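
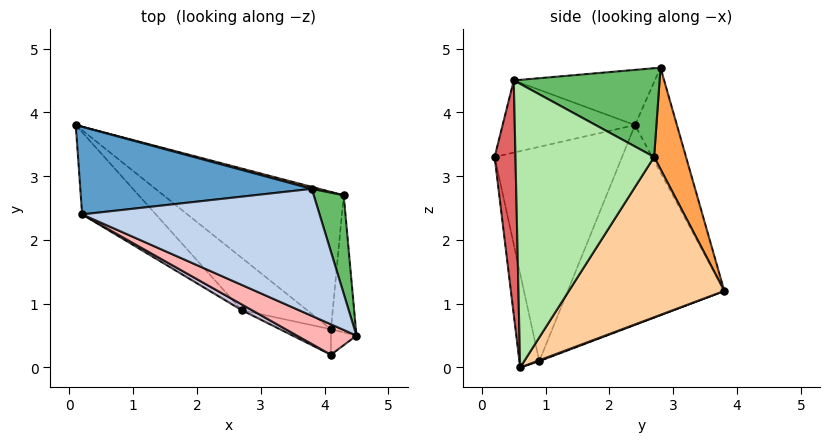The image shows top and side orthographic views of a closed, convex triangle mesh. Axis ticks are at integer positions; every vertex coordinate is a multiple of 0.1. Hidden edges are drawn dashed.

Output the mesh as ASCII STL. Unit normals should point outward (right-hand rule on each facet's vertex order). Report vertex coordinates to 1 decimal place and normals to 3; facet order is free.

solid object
 facet normal -0.213 0.857 0.470
  outer loop
   vertex 0.2 2.4 3.8
   vertex 3.8 2.8 4.7
   vertex 0.1 3.8 1.2
  endloop
 endfacet
 facet normal -0.224 -0.152 0.963
  outer loop
   vertex 0.2 2.4 3.8
   vertex 4.5 0.5 4.5
   vertex 3.8 2.8 4.7
  endloop
 endfacet
 facet normal 0.245 0.969 0.018
  outer loop
   vertex 4.3 2.7 3.3
   vertex 0.1 3.8 1.2
   vertex 3.8 2.8 4.7
  endloop
 endfacet
 facet normal 0.445 0.743 -0.500
  outer loop
   vertex 4.3 2.7 3.3
   vertex 4.1 0.6 0.0
   vertex 0.1 3.8 1.2
  endloop
 endfacet
 facet normal 0.917 0.252 0.309
  outer loop
   vertex 4.3 2.7 3.3
   vertex 3.8 2.8 4.7
   vertex 4.5 0.5 4.5
  endloop
 endfacet
 facet normal 0.995 0.043 -0.088
  outer loop
   vertex 4.3 2.7 3.3
   vertex 4.5 0.5 4.5
   vertex 4.1 0.6 0.0
  endloop
 endfacet
 facet normal 0.742 -0.666 -0.081
  outer loop
   vertex 4.1 0.2 3.3
   vertex 4.1 0.6 0.0
   vertex 4.5 0.5 4.5
  endloop
 endfacet
 facet normal -0.426 -0.834 0.350
  outer loop
   vertex 4.1 0.2 3.3
   vertex 4.5 0.5 4.5
   vertex 0.2 2.4 3.8
  endloop
 endfacet
 facet normal -0.216 -0.969 -0.117
  outer loop
   vertex 2.7 0.9 0.1
   vertex 4.1 0.6 0.0
   vertex 4.1 0.2 3.3
  endloop
 endfacet
 facet normal -0.489 -0.872 0.023
  outer loop
   vertex 2.7 0.9 0.1
   vertex 4.1 0.2 3.3
   vertex 0.2 2.4 3.8
  endloop
 endfacet
 facet normal 0.011 0.364 -0.932
  outer loop
   vertex 2.7 0.9 0.1
   vertex 0.1 3.8 1.2
   vertex 4.1 0.6 0.0
  endloop
 endfacet
 facet normal -0.765 -0.579 -0.282
  outer loop
   vertex 2.7 0.9 0.1
   vertex 0.2 2.4 3.8
   vertex 0.1 3.8 1.2
  endloop
 endfacet
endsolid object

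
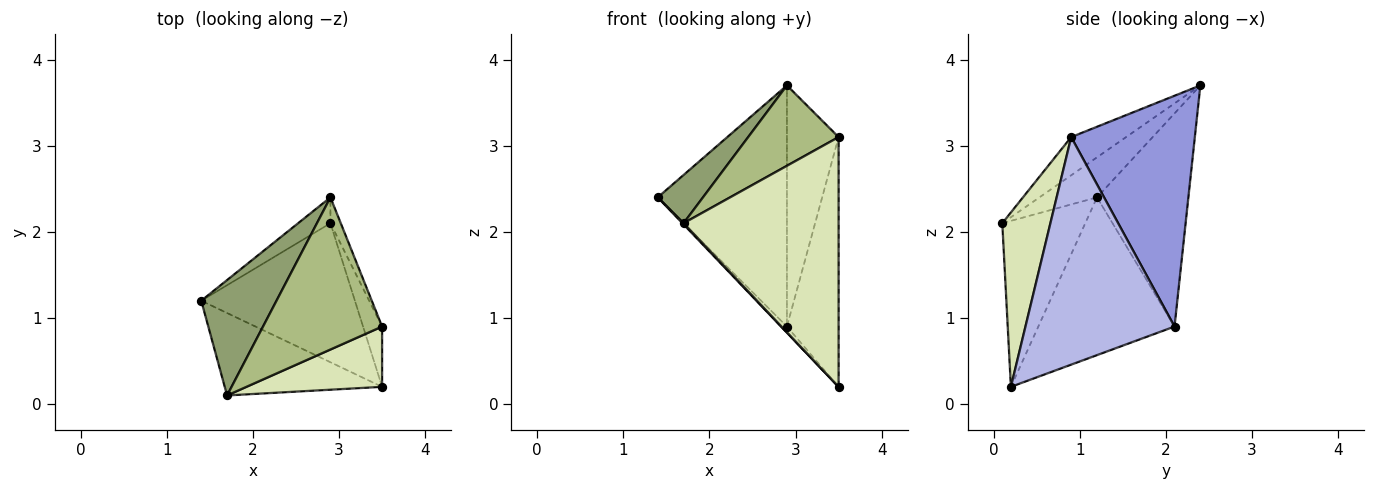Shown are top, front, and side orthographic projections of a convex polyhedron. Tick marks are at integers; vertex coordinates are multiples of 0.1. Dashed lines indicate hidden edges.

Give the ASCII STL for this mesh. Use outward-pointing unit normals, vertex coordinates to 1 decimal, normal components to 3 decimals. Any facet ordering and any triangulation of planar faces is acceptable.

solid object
 facet normal -0.575 0.813 -0.087
  outer loop
   vertex 2.9 2.1 0.9
   vertex 1.4 1.2 2.4
   vertex 2.9 2.4 3.7
  endloop
 endfacet
 facet normal -0.716 0.031 -0.697
  outer loop
   vertex 2.9 2.1 0.9
   vertex 3.5 0.2 0.2
   vertex 1.4 1.2 2.4
  endloop
 endfacet
 facet normal 0.922 0.385 -0.041
  outer loop
   vertex 2.9 2.1 0.9
   vertex 2.9 2.4 3.7
   vertex 3.5 0.9 3.1
  endloop
 endfacet
 facet normal 0.942 0.326 -0.079
  outer loop
   vertex 2.9 2.1 0.9
   vertex 3.5 0.9 3.1
   vertex 3.5 0.2 0.2
  endloop
 endfacet
 facet normal -0.441 -0.346 0.828
  outer loop
   vertex 1.7 0.1 2.1
   vertex 2.9 2.4 3.7
   vertex 1.4 1.2 2.4
  endloop
 endfacet
 facet normal -0.273 -0.449 0.851
  outer loop
   vertex 1.7 0.1 2.1
   vertex 3.5 0.9 3.1
   vertex 2.9 2.4 3.7
  endloop
 endfacet
 facet normal -0.726 -0.010 -0.688
  outer loop
   vertex 1.7 0.1 2.1
   vertex 1.4 1.2 2.4
   vertex 3.5 0.2 0.2
  endloop
 endfacet
 facet normal 0.289 -0.931 0.225
  outer loop
   vertex 1.7 0.1 2.1
   vertex 3.5 0.2 0.2
   vertex 3.5 0.9 3.1
  endloop
 endfacet
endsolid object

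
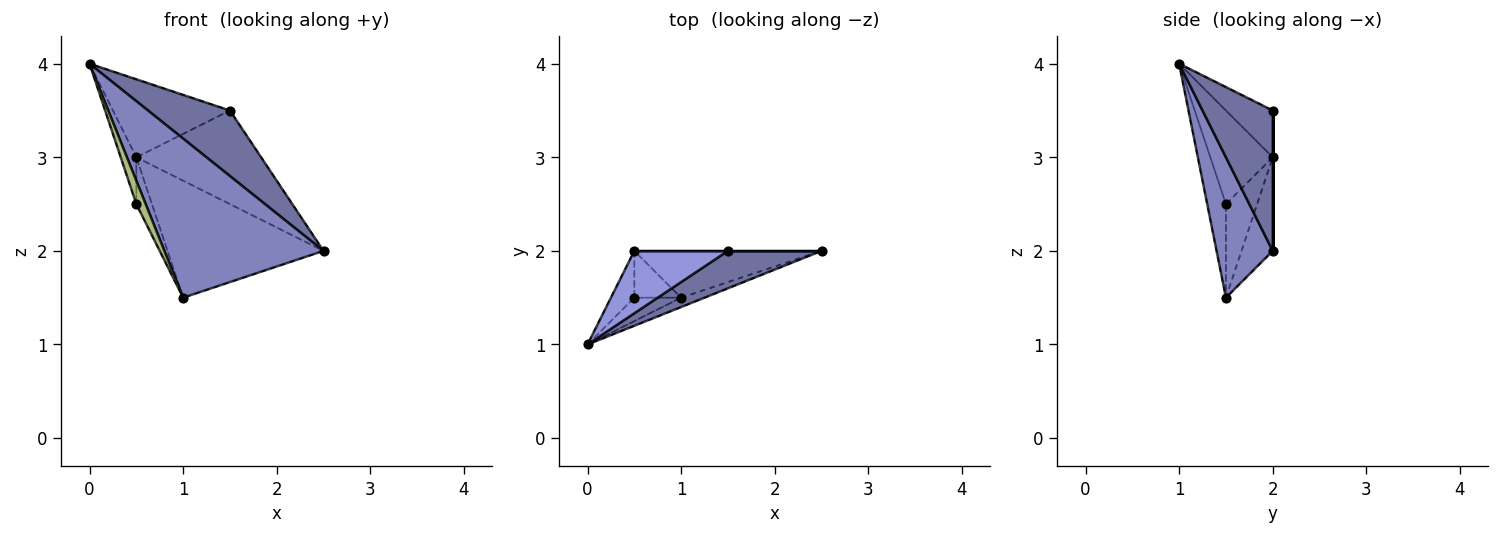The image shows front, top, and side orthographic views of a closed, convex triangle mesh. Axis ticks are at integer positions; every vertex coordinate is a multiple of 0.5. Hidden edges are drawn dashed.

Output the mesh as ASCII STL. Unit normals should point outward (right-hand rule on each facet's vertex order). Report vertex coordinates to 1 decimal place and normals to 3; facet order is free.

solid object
 facet normal 0.597 -0.697 0.398
  outer loop
   vertex 1.5 2.0 3.5
   vertex 0.0 1.0 4.0
   vertex 2.5 2.0 2.0
  endloop
 endfacet
 facet normal 0.332 -0.942 -0.055
  outer loop
   vertex 1.0 1.5 1.5
   vertex 2.5 2.0 2.0
   vertex 0.0 1.0 4.0
  endloop
 endfacet
 facet normal -0.298 0.745 0.596
  outer loop
   vertex 0.5 2.0 3.0
   vertex 0.0 1.0 4.0
   vertex 1.5 2.0 3.5
  endloop
 endfacet
 facet normal 0.000 1.000 0.000
  outer loop
   vertex 0.5 2.0 3.0
   vertex 1.5 2.0 3.5
   vertex 2.5 2.0 2.0
  endloop
 endfacet
 facet normal -0.183 0.913 -0.365
  outer loop
   vertex 0.5 2.0 3.0
   vertex 2.5 2.0 2.0
   vertex 1.0 1.5 1.5
  endloop
 endfacet
 facet normal -0.816 -0.408 -0.408
  outer loop
   vertex 0.5 1.5 2.5
   vertex 1.0 1.5 1.5
   vertex 0.0 1.0 4.0
  endloop
 endfacet
 facet normal -0.943 0.236 -0.236
  outer loop
   vertex 0.5 1.5 2.5
   vertex 0.0 1.0 4.0
   vertex 0.5 2.0 3.0
  endloop
 endfacet
 facet normal -0.816 0.408 -0.408
  outer loop
   vertex 0.5 1.5 2.5
   vertex 0.5 2.0 3.0
   vertex 1.0 1.5 1.5
  endloop
 endfacet
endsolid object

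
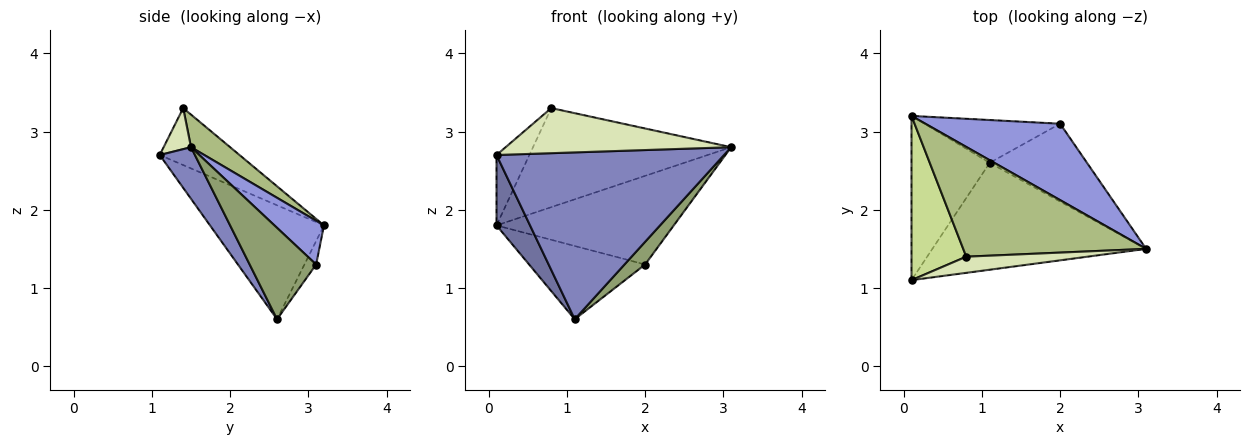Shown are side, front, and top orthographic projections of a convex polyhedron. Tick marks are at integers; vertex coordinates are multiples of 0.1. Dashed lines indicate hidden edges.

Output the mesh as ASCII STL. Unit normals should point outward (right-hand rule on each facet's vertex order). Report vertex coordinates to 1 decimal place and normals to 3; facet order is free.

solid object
 facet normal -0.801 -0.236 -0.550
  outer loop
   vertex 1.1 2.6 0.6
   vertex 0.1 1.1 2.7
   vertex 0.1 3.2 1.8
  endloop
 endfacet
 facet normal 0.129 -0.835 -0.535
  outer loop
   vertex 1.1 2.6 0.6
   vertex 3.1 1.5 2.8
   vertex 0.1 1.1 2.7
  endloop
 endfacet
 facet normal 0.207 0.741 0.639
  outer loop
   vertex 2.0 3.1 1.3
   vertex 0.1 3.2 1.8
   vertex 3.1 1.5 2.8
  endloop
 endfacet
 facet normal -0.087 0.860 -0.503
  outer loop
   vertex 2.0 3.1 1.3
   vertex 1.1 2.6 0.6
   vertex 0.1 3.2 1.8
  endloop
 endfacet
 facet normal 0.670 -0.208 -0.713
  outer loop
   vertex 2.0 3.1 1.3
   vertex 3.1 1.5 2.8
   vertex 1.1 2.6 0.6
  endloop
 endfacet
 facet normal 0.131 0.664 0.736
  outer loop
   vertex 0.8 1.4 3.3
   vertex 3.1 1.5 2.8
   vertex 0.1 3.2 1.8
  endloop
 endfacet
 facet normal -0.691 0.285 0.664
  outer loop
   vertex 0.8 1.4 3.3
   vertex 0.1 3.2 1.8
   vertex 0.1 1.1 2.7
  endloop
 endfacet
 facet normal 0.114 -0.935 0.335
  outer loop
   vertex 0.8 1.4 3.3
   vertex 0.1 1.1 2.7
   vertex 3.1 1.5 2.8
  endloop
 endfacet
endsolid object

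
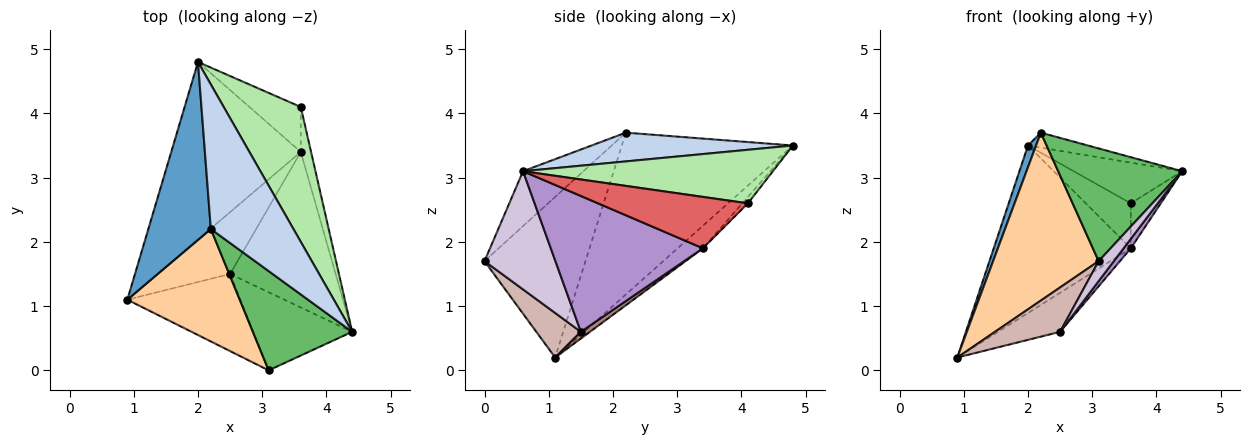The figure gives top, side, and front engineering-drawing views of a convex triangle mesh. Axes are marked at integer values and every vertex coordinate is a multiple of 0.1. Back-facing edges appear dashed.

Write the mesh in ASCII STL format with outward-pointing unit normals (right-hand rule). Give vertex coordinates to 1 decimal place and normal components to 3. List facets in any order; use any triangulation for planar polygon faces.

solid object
 facet normal -0.932 -0.044 0.360
  outer loop
   vertex 2.2 2.2 3.7
   vertex 2.0 4.8 3.5
   vertex 0.9 1.1 0.2
  endloop
 endfacet
 facet normal 0.327 0.097 0.940
  outer loop
   vertex 2.2 2.2 3.7
   vertex 4.4 0.6 3.1
   vertex 2.0 4.8 3.5
  endloop
 endfacet
 facet normal -0.126 0.681 -0.722
  outer loop
   vertex 3.6 3.4 1.9
   vertex 0.9 1.1 0.2
   vertex 2.0 4.8 3.5
  endloop
 endfacet
 facet normal -0.622 -0.650 0.436
  outer loop
   vertex 3.1 0.0 1.7
   vertex 2.2 2.2 3.7
   vertex 0.9 1.1 0.2
  endloop
 endfacet
 facet normal -0.343 -0.705 0.621
  outer loop
   vertex 3.1 0.0 1.7
   vertex 4.4 0.6 3.1
   vertex 2.2 2.2 3.7
  endloop
 endfacet
 facet normal 0.554 0.240 0.797
  outer loop
   vertex 3.6 4.1 2.6
   vertex 2.0 4.8 3.5
   vertex 4.4 0.6 3.1
  endloop
 endfacet
 facet normal 0.962 0.192 -0.192
  outer loop
   vertex 3.6 4.1 2.6
   vertex 4.4 0.6 3.1
   vertex 3.6 3.4 1.9
  endloop
 endfacet
 facet normal -0.088 0.704 -0.704
  outer loop
   vertex 3.6 4.1 2.6
   vertex 3.6 3.4 1.9
   vertex 2.0 4.8 3.5
  endloop
 endfacet
 facet normal 0.789 -0.037 -0.613
  outer loop
   vertex 2.5 1.5 0.6
   vertex 3.6 3.4 1.9
   vertex 4.4 0.6 3.1
  endloop
 endfacet
 facet normal 0.757 -0.162 -0.633
  outer loop
   vertex 2.5 1.5 0.6
   vertex 4.4 0.6 3.1
   vertex 3.1 0.0 1.7
  endloop
 endfacet
 facet normal 0.078 0.532 -0.843
  outer loop
   vertex 2.5 1.5 0.6
   vertex 0.9 1.1 0.2
   vertex 3.6 3.4 1.9
  endloop
 endfacet
 facet normal 0.323 -0.472 -0.820
  outer loop
   vertex 2.5 1.5 0.6
   vertex 3.1 0.0 1.7
   vertex 0.9 1.1 0.2
  endloop
 endfacet
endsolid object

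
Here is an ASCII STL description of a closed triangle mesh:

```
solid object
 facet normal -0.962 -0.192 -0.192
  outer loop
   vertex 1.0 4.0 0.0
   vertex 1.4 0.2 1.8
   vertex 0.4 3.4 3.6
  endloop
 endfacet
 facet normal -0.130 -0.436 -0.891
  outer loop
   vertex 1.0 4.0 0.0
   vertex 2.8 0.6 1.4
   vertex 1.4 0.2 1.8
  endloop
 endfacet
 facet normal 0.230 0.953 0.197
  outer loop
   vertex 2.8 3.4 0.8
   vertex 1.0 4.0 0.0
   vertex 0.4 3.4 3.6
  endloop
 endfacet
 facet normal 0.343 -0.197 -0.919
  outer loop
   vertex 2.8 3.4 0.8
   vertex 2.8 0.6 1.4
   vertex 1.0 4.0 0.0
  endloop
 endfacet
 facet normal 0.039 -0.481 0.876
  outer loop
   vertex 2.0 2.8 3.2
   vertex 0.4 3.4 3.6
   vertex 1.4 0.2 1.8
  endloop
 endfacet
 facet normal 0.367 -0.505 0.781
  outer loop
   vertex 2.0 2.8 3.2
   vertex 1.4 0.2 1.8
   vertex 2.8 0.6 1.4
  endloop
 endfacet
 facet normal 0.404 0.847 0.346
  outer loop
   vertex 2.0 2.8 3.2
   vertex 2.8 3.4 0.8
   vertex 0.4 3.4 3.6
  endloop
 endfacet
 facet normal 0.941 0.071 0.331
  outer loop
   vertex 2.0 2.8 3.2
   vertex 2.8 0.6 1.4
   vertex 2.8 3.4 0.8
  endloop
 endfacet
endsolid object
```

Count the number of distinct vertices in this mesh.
6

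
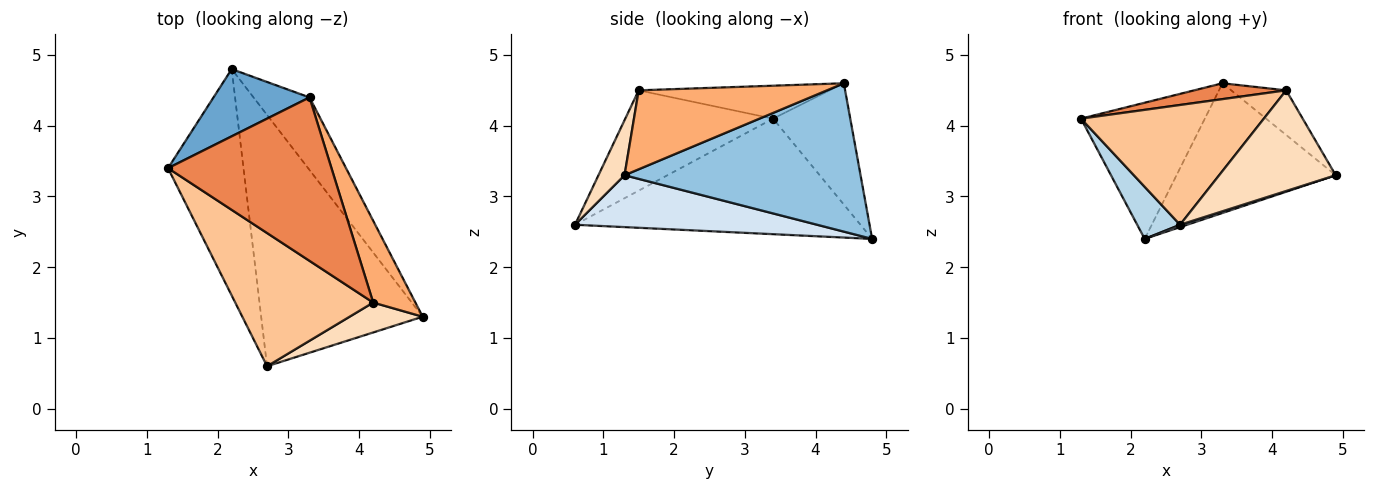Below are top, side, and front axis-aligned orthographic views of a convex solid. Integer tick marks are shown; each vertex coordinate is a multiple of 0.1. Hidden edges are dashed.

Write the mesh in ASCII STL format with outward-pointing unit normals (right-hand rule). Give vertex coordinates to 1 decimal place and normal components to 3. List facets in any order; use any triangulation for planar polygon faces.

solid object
 facet normal -0.488 0.783 0.386
  outer loop
   vertex 2.2 4.8 2.4
   vertex 1.3 3.4 4.1
   vertex 3.3 4.4 4.6
  endloop
 endfacet
 facet normal 0.791 0.534 -0.299
  outer loop
   vertex 2.2 4.8 2.4
   vertex 3.3 4.4 4.6
   vertex 4.9 1.3 3.3
  endloop
 endfacet
 facet normal -0.831 -0.125 -0.543
  outer loop
   vertex 2.7 0.6 2.6
   vertex 1.3 3.4 4.1
   vertex 2.2 4.8 2.4
  endloop
 endfacet
 facet normal 0.306 -0.009 -0.952
  outer loop
   vertex 2.7 0.6 2.6
   vertex 2.2 4.8 2.4
   vertex 4.9 1.3 3.3
  endloop
 endfacet
 facet normal -0.197 -0.095 0.976
  outer loop
   vertex 4.2 1.5 4.5
   vertex 3.3 4.4 4.6
   vertex 1.3 3.4 4.1
  endloop
 endfacet
 facet normal 0.854 0.249 0.457
  outer loop
   vertex 4.2 1.5 4.5
   vertex 4.9 1.3 3.3
   vertex 3.3 4.4 4.6
  endloop
 endfacet
 facet normal -0.476 -0.588 0.654
  outer loop
   vertex 4.2 1.5 4.5
   vertex 1.3 3.4 4.1
   vertex 2.7 0.6 2.6
  endloop
 endfacet
 facet normal 0.210 -0.937 0.278
  outer loop
   vertex 4.2 1.5 4.5
   vertex 2.7 0.6 2.6
   vertex 4.9 1.3 3.3
  endloop
 endfacet
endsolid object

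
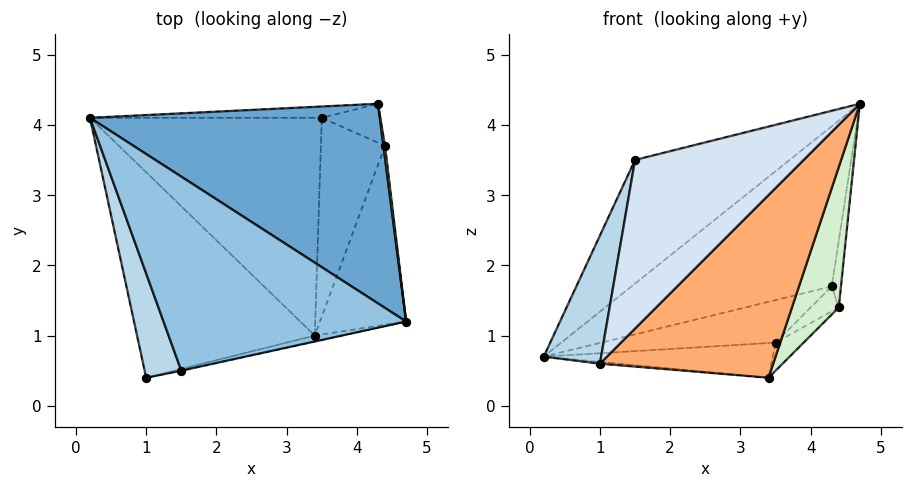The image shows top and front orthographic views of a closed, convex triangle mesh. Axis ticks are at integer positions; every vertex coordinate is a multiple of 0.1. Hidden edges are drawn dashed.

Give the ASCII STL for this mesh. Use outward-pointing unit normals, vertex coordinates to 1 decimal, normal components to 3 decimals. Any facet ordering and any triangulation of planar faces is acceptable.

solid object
 facet normal -0.216 0.611 0.762
  outer loop
   vertex 4.3 4.3 1.7
   vertex 0.2 4.1 0.7
   vertex 4.7 1.2 4.3
  endloop
 endfacet
 facet normal -0.312 0.511 0.801
  outer loop
   vertex 1.5 0.5 3.5
   vertex 4.7 1.2 4.3
   vertex 0.2 4.1 0.7
  endloop
 endfacet
 facet normal -0.962 -0.213 0.173
  outer loop
   vertex 1.5 0.5 3.5
   vertex 0.2 4.1 0.7
   vertex 1.0 0.4 0.6
  endloop
 endfacet
 facet normal 0.214 -0.977 -0.003
  outer loop
   vertex 1.5 0.5 3.5
   vertex 1.0 0.4 0.6
   vertex 4.7 1.2 4.3
  endloop
 endfacet
 facet normal -0.085 0.009 -0.996
  outer loop
   vertex 3.4 1.0 0.4
   vertex 1.0 0.4 0.6
   vertex 0.2 4.1 0.7
  endloop
 endfacet
 facet normal 0.240 -0.970 -0.030
  outer loop
   vertex 3.4 1.0 0.4
   vertex 4.7 1.2 4.3
   vertex 1.0 0.4 0.6
  endloop
 endfacet
 facet normal 0.016 0.966 -0.257
  outer loop
   vertex 3.5 4.1 0.9
   vertex 0.2 4.1 0.7
   vertex 4.3 4.3 1.7
  endloop
 endfacet
 facet normal 0.060 0.157 -0.986
  outer loop
   vertex 3.5 4.1 0.9
   vertex 3.4 1.0 0.4
   vertex 0.2 4.1 0.7
  endloop
 endfacet
 facet normal 0.578 0.440 -0.688
  outer loop
   vertex 4.4 3.7 1.4
   vertex 3.5 4.1 0.9
   vertex 4.3 4.3 1.7
  endloop
 endfacet
 facet normal 0.522 0.119 -0.844
  outer loop
   vertex 4.4 3.7 1.4
   vertex 3.4 1.0 0.4
   vertex 3.5 4.1 0.9
  endloop
 endfacet
 facet normal 0.988 0.151 0.028
  outer loop
   vertex 4.4 3.7 1.4
   vertex 4.3 4.3 1.7
   vertex 4.7 1.2 4.3
  endloop
 endfacet
 facet normal 0.926 -0.233 -0.297
  outer loop
   vertex 4.4 3.7 1.4
   vertex 4.7 1.2 4.3
   vertex 3.4 1.0 0.4
  endloop
 endfacet
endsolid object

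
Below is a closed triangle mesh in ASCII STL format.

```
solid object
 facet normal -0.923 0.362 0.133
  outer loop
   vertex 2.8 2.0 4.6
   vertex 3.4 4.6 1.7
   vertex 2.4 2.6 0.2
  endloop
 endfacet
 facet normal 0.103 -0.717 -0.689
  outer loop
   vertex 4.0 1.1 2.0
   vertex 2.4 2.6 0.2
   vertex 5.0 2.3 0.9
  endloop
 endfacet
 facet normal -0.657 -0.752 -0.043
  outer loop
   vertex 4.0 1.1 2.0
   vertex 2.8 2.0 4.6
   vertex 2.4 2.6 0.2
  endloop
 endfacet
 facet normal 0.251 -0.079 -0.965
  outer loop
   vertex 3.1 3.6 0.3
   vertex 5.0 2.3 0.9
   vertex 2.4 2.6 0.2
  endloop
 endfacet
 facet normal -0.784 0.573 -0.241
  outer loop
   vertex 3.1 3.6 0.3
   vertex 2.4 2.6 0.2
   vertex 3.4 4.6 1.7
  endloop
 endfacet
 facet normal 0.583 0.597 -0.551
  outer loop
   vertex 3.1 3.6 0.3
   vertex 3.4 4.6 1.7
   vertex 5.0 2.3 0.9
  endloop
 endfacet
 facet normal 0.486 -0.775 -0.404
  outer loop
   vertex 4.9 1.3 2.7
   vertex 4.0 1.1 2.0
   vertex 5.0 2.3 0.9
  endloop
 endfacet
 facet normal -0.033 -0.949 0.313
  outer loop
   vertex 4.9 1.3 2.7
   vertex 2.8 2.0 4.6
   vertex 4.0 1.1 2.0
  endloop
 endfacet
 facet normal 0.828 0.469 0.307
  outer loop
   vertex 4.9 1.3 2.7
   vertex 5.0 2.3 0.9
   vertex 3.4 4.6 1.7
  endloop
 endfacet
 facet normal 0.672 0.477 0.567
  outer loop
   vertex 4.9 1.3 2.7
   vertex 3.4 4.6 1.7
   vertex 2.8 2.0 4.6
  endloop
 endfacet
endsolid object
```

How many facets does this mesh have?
10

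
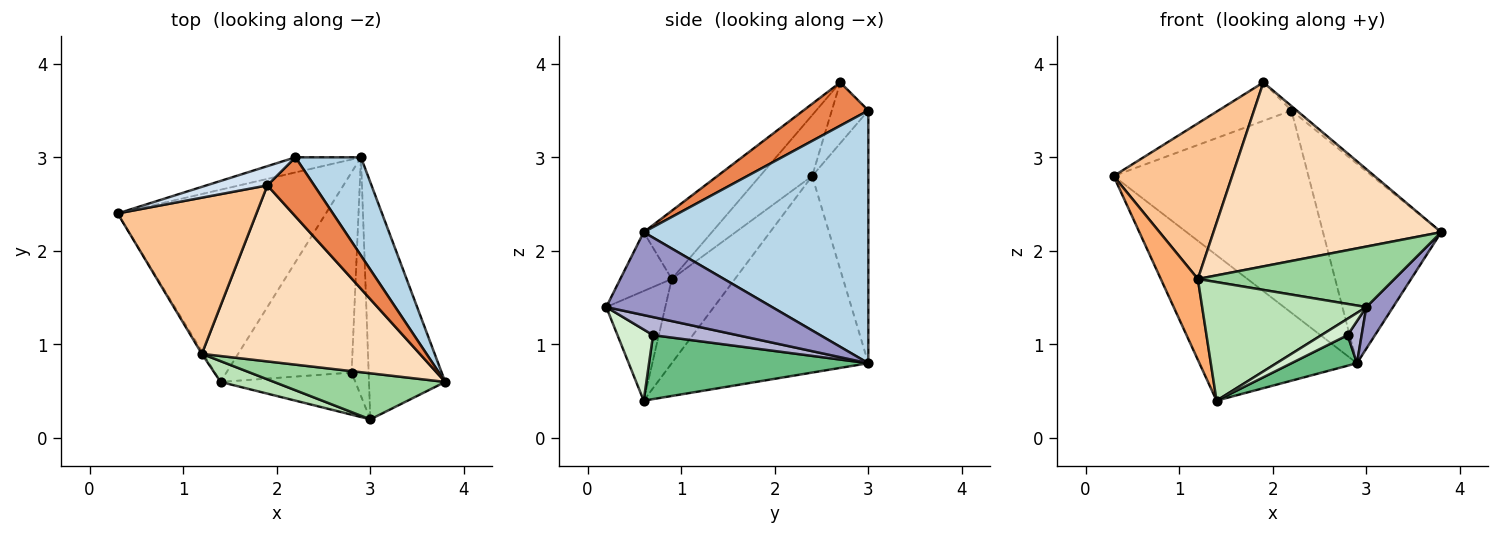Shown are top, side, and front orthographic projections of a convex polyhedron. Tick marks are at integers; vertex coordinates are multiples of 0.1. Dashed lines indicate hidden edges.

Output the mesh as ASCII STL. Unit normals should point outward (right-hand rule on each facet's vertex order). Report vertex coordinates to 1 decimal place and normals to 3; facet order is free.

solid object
 facet normal -0.276 0.958 -0.072
  outer loop
   vertex 2.9 3.0 0.8
   vertex 0.3 2.4 2.8
   vertex 2.2 3.0 3.5
  endloop
 endfacet
 facet normal -0.601 0.482 -0.637
  outer loop
   vertex 2.9 3.0 0.8
   vertex 1.4 0.6 0.4
   vertex 0.3 2.4 2.8
  endloop
 endfacet
 facet normal 0.863 0.454 0.224
  outer loop
   vertex 2.9 3.0 0.8
   vertex 2.2 3.0 3.5
   vertex 3.8 0.6 2.2
  endloop
 endfacet
 facet normal -0.408 0.816 0.408
  outer loop
   vertex 1.9 2.7 3.8
   vertex 2.2 3.0 3.5
   vertex 0.3 2.4 2.8
  endloop
 endfacet
 facet normal 0.678 0.055 0.733
  outer loop
   vertex 1.9 2.7 3.8
   vertex 3.8 0.6 2.2
   vertex 2.2 3.0 3.5
  endloop
 endfacet
 facet normal -0.863 -0.506 -0.016
  outer loop
   vertex 1.2 0.9 1.7
   vertex 0.3 2.4 2.8
   vertex 1.4 0.6 0.4
  endloop
 endfacet
 facet normal -0.296 -0.674 0.677
  outer loop
   vertex 1.2 0.9 1.7
   vertex 1.9 2.7 3.8
   vertex 0.3 2.4 2.8
  endloop
 endfacet
 facet normal -0.211 -0.706 0.676
  outer loop
   vertex 1.2 0.9 1.7
   vertex 3.8 0.6 2.2
   vertex 1.9 2.7 3.8
  endloop
 endfacet
 facet normal 0.451 -0.135 -0.882
  outer loop
   vertex 2.8 0.7 1.1
   vertex 1.4 0.6 0.4
   vertex 2.9 3.0 0.8
  endloop
 endfacet
 facet normal -0.204 -0.779 0.593
  outer loop
   vertex 3.0 0.2 1.4
   vertex 3.8 0.6 2.2
   vertex 1.2 0.9 1.7
  endloop
 endfacet
 facet normal -0.334 -0.928 0.163
  outer loop
   vertex 3.0 0.2 1.4
   vertex 1.2 0.9 1.7
   vertex 1.4 0.6 0.4
  endloop
 endfacet
 facet normal 0.441 -0.325 -0.836
  outer loop
   vertex 3.0 0.2 1.4
   vertex 1.4 0.6 0.4
   vertex 2.8 0.7 1.1
  endloop
 endfacet
 facet normal 0.731 -0.118 -0.672
  outer loop
   vertex 3.0 0.2 1.4
   vertex 2.9 3.0 0.8
   vertex 3.8 0.6 2.2
  endloop
 endfacet
 facet normal 0.722 -0.120 -0.682
  outer loop
   vertex 3.0 0.2 1.4
   vertex 2.8 0.7 1.1
   vertex 2.9 3.0 0.8
  endloop
 endfacet
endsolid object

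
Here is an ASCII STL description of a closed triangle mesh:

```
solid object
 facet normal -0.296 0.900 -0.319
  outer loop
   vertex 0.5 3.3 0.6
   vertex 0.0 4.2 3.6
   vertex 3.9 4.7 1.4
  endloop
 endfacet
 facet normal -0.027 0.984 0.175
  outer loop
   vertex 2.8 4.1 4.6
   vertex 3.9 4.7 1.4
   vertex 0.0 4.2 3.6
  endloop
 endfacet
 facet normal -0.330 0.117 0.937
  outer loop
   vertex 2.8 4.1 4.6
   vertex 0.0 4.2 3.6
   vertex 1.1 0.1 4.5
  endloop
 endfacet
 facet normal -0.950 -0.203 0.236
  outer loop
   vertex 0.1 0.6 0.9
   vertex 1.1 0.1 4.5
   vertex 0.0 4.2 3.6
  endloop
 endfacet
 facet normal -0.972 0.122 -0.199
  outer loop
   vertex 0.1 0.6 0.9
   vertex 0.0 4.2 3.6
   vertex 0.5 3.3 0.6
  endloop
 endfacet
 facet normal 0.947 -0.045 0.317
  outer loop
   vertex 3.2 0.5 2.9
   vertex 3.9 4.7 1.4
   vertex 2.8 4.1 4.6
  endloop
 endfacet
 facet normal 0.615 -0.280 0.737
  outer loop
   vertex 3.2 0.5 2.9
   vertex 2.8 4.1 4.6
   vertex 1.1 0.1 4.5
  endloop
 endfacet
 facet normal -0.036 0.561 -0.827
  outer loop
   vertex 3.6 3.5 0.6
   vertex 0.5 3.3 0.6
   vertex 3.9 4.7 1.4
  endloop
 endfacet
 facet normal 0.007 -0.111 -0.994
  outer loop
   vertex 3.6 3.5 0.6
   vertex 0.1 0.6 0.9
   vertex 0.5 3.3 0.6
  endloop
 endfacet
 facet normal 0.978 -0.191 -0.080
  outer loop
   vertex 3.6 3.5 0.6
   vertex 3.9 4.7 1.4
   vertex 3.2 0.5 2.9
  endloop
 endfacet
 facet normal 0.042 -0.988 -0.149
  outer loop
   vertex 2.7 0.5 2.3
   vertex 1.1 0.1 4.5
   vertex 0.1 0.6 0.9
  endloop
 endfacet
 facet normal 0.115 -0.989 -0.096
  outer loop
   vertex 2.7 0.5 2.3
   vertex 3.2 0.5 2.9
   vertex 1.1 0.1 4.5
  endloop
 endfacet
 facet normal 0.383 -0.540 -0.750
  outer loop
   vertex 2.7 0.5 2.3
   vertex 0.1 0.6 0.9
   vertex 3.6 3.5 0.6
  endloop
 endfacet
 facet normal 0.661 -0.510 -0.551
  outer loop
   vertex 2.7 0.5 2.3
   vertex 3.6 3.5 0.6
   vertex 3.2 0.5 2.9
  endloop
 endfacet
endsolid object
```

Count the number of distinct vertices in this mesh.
9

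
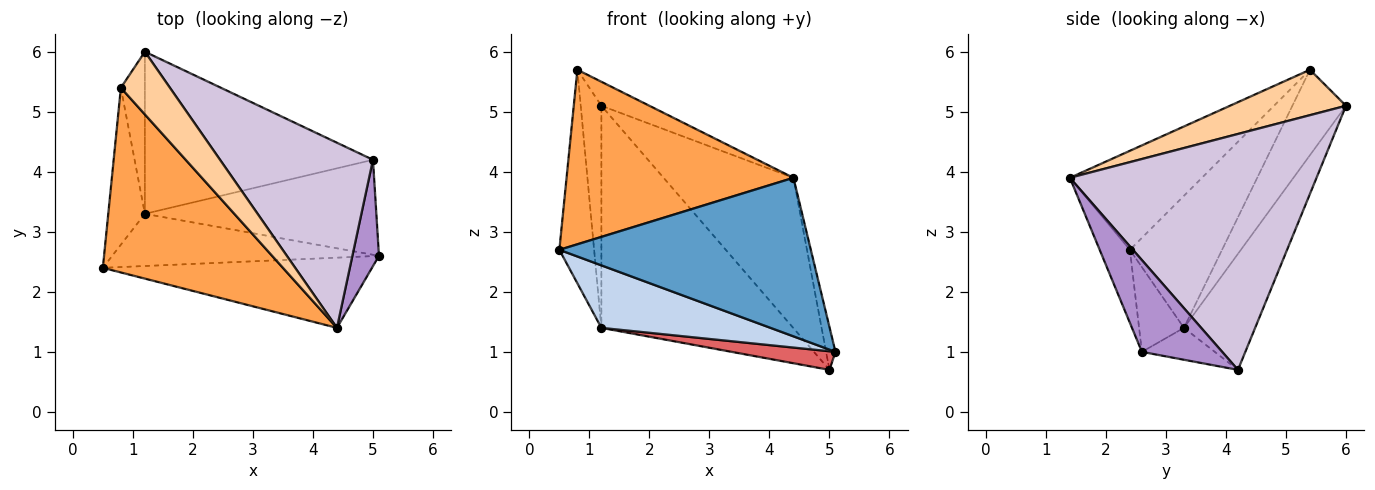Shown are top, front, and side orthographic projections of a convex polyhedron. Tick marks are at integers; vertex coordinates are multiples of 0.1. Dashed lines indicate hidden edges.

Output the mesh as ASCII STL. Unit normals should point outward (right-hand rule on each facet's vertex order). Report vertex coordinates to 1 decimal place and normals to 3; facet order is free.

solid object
 facet normal -0.109 -0.909 -0.402
  outer loop
   vertex 4.4 1.4 3.9
   vertex 0.5 2.4 2.7
   vertex 5.1 2.6 1.0
  endloop
 endfacet
 facet normal -0.199 -0.752 -0.628
  outer loop
   vertex 1.2 3.3 1.4
   vertex 5.1 2.6 1.0
   vertex 0.5 2.4 2.7
  endloop
 endfacet
 facet normal -0.371 -0.638 0.675
  outer loop
   vertex 0.8 5.4 5.7
   vertex 0.5 2.4 2.7
   vertex 4.4 1.4 3.9
  endloop
 endfacet
 facet normal 0.654 0.271 0.707
  outer loop
   vertex 0.8 5.4 5.7
   vertex 4.4 1.4 3.9
   vertex 1.2 6.0 5.1
  endloop
 endfacet
 facet normal -0.906 0.342 -0.251
  outer loop
   vertex 0.8 5.4 5.7
   vertex 1.2 3.3 1.4
   vertex 0.5 2.4 2.7
  endloop
 endfacet
 facet normal -0.903 0.348 -0.254
  outer loop
   vertex 0.8 5.4 5.7
   vertex 1.2 6.0 5.1
   vertex 1.2 3.3 1.4
  endloop
 endfacet
 facet normal -0.134 -0.191 -0.972
  outer loop
   vertex 5.0 4.2 0.7
   vertex 5.1 2.6 1.0
   vertex 1.2 3.3 1.4
  endloop
 endfacet
 facet normal -0.287 0.774 -0.565
  outer loop
   vertex 5.0 4.2 0.7
   vertex 1.2 3.3 1.4
   vertex 1.2 6.0 5.1
  endloop
 endfacet
 facet normal 0.955 0.112 0.277
  outer loop
   vertex 5.0 4.2 0.7
   vertex 4.4 1.4 3.9
   vertex 5.1 2.6 1.0
  endloop
 endfacet
 facet normal 0.768 0.404 0.498
  outer loop
   vertex 5.0 4.2 0.7
   vertex 1.2 6.0 5.1
   vertex 4.4 1.4 3.9
  endloop
 endfacet
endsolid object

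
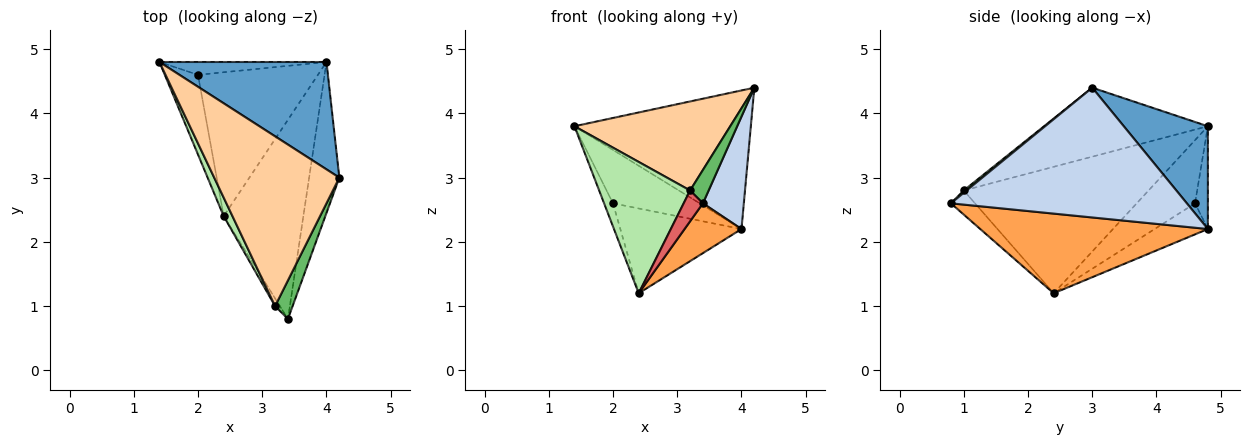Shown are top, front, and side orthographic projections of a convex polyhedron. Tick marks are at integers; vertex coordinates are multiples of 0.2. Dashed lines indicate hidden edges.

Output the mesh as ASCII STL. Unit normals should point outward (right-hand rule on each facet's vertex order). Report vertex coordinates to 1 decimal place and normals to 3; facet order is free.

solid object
 facet normal 0.353 0.740 0.573
  outer loop
   vertex 4.0 4.8 2.2
   vertex 1.4 4.8 3.8
   vertex 4.2 3.0 4.4
  endloop
 endfacet
 facet normal 0.960 -0.166 -0.223
  outer loop
   vertex 4.0 4.8 2.2
   vertex 4.2 3.0 4.4
   vertex 3.4 0.8 2.6
  endloop
 endfacet
 facet normal 0.696 -0.174 -0.696
  outer loop
   vertex 4.0 4.8 2.2
   vertex 3.4 0.8 2.6
   vertex 2.4 2.4 1.2
  endloop
 endfacet
 facet normal -0.439 -0.417 0.796
  outer loop
   vertex 3.2 1.0 2.8
   vertex 4.2 3.0 4.4
   vertex 1.4 4.8 3.8
  endloop
 endfacet
 facet normal 0.100 -0.652 0.752
  outer loop
   vertex 3.2 1.0 2.8
   vertex 3.4 0.8 2.6
   vertex 4.2 3.0 4.4
  endloop
 endfacet
 facet normal -0.896 -0.441 0.062
  outer loop
   vertex 3.2 1.0 2.8
   vertex 1.4 4.8 3.8
   vertex 2.4 2.4 1.2
  endloop
 endfacet
 facet normal -0.772 -0.617 -0.154
  outer loop
   vertex 3.2 1.0 2.8
   vertex 2.4 2.4 1.2
   vertex 3.4 0.8 2.6
  endloop
 endfacet
 facet normal -0.877 0.134 -0.461
  outer loop
   vertex 2.0 4.6 2.6
   vertex 2.4 2.4 1.2
   vertex 1.4 4.8 3.8
  endloop
 endfacet
 facet normal -0.143 0.962 -0.232
  outer loop
   vertex 2.0 4.6 2.6
   vertex 1.4 4.8 3.8
   vertex 4.0 4.8 2.2
  endloop
 endfacet
 facet normal -0.218 0.496 -0.841
  outer loop
   vertex 2.0 4.6 2.6
   vertex 4.0 4.8 2.2
   vertex 2.4 2.4 1.2
  endloop
 endfacet
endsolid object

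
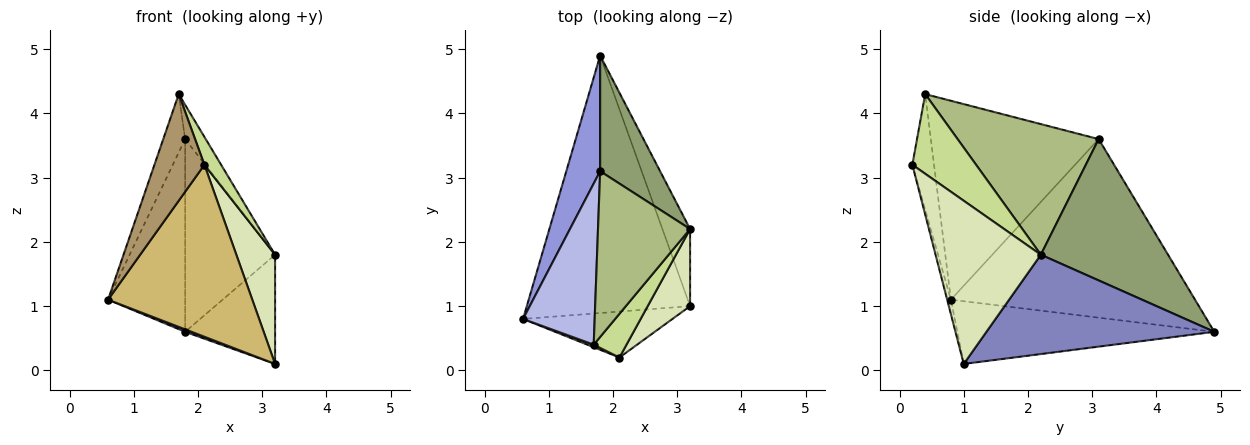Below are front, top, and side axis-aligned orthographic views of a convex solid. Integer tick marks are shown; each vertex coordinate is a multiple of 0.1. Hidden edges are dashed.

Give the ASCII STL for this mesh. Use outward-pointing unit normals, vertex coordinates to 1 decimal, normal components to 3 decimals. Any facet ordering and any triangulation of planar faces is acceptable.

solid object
 facet normal -0.358 -0.009 -0.934
  outer loop
   vertex 3.2 1.0 0.1
   vertex 0.6 0.8 1.1
   vertex 1.8 4.9 0.6
  endloop
 endfacet
 facet normal 0.900 0.355 -0.251
  outer loop
   vertex 3.2 1.0 0.1
   vertex 1.8 4.9 0.6
   vertex 3.2 2.2 1.8
  endloop
 endfacet
 facet normal -0.938 0.296 0.178
  outer loop
   vertex 1.8 3.1 3.6
   vertex 1.8 4.9 0.6
   vertex 0.6 0.8 1.1
  endloop
 endfacet
 facet normal -0.934 0.122 0.336
  outer loop
   vertex 1.8 3.1 3.6
   vertex 0.6 0.8 1.1
   vertex 1.7 0.4 4.3
  endloop
 endfacet
 facet normal 0.772 0.546 0.327
  outer loop
   vertex 1.8 3.1 3.6
   vertex 3.2 2.2 1.8
   vertex 1.8 4.9 0.6
  endloop
 endfacet
 facet normal 0.812 0.118 0.572
  outer loop
   vertex 1.8 3.1 3.6
   vertex 1.7 0.4 4.3
   vertex 3.2 2.2 1.8
  endloop
 endfacet
 facet normal 0.899 -0.236 0.370
  outer loop
   vertex 2.1 0.2 3.2
   vertex 3.2 2.2 1.8
   vertex 1.7 0.4 4.3
  endloop
 endfacet
 facet normal 0.912 -0.336 0.237
  outer loop
   vertex 2.1 0.2 3.2
   vertex 3.2 1.0 0.1
   vertex 3.2 2.2 1.8
  endloop
 endfacet
 facet normal -0.398 -0.917 0.022
  outer loop
   vertex 2.1 0.2 3.2
   vertex 1.7 0.4 4.3
   vertex 0.6 0.8 1.1
  endloop
 endfacet
 facet normal -0.025 -0.966 -0.258
  outer loop
   vertex 2.1 0.2 3.2
   vertex 0.6 0.8 1.1
   vertex 3.2 1.0 0.1
  endloop
 endfacet
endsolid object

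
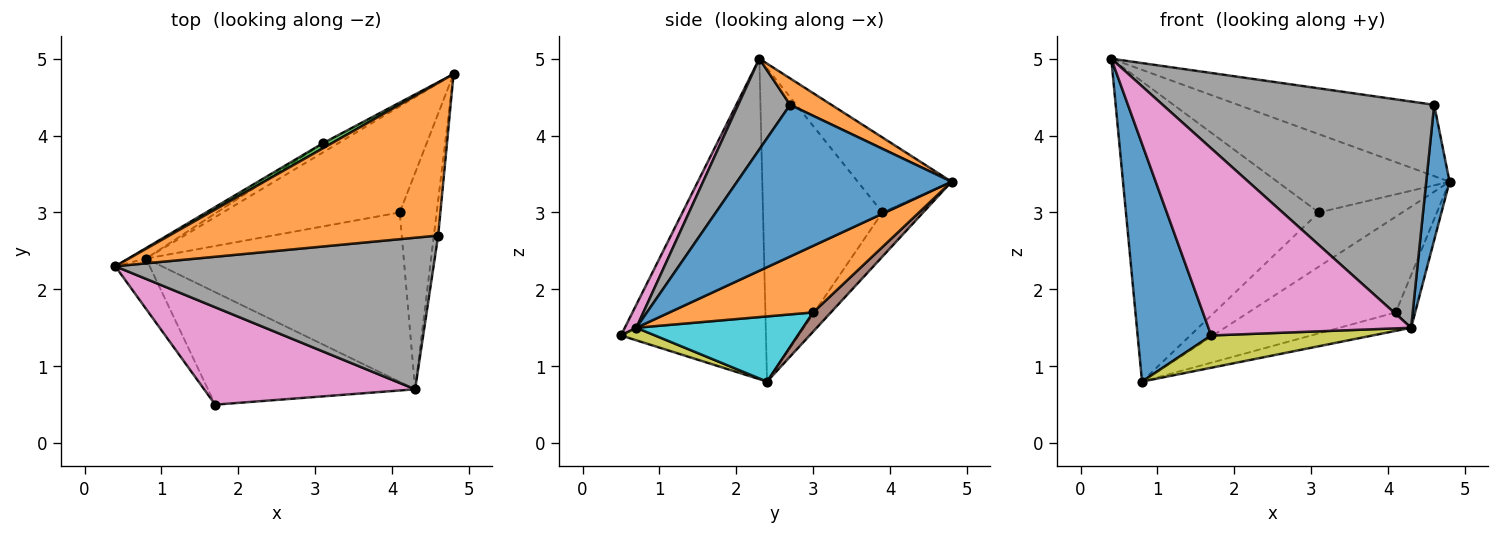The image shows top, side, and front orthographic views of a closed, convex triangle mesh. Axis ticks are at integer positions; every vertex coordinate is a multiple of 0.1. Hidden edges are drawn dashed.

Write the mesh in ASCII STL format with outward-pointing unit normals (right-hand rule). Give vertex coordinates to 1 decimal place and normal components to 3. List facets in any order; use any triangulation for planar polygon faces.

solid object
 facet normal -0.888 -0.451 -0.095
  outer loop
   vertex 0.8 2.4 0.8
   vertex 1.7 0.5 1.4
   vertex 0.4 2.3 5.0
  endloop
 endfacet
 facet normal 0.089 0.421 0.903
  outer loop
   vertex 4.6 2.7 4.4
   vertex 4.8 4.8 3.4
   vertex 0.4 2.3 5.0
  endloop
 endfacet
 facet normal -0.478 0.877 0.057
  outer loop
   vertex 3.1 3.9 3.0
   vertex 0.4 2.3 5.0
   vertex 4.8 4.8 3.4
  endloop
 endfacet
 facet normal -0.526 0.850 -0.030
  outer loop
   vertex 3.1 3.9 3.0
   vertex 0.8 2.4 0.8
   vertex 0.4 2.3 5.0
  endloop
 endfacet
 facet normal -0.435 0.888 -0.151
  outer loop
   vertex 3.1 3.9 3.0
   vertex 4.8 4.8 3.4
   vertex 0.8 2.4 0.8
  endloop
 endfacet
 facet normal 0.080 0.668 -0.740
  outer loop
   vertex 4.1 3.0 1.7
   vertex 0.8 2.4 0.8
   vertex 4.8 4.8 3.4
  endloop
 endfacet
 facet normal 0.050 -0.886 0.461
  outer loop
   vertex 4.3 0.7 1.5
   vertex 0.4 2.3 5.0
   vertex 1.7 0.5 1.4
  endloop
 endfacet
 facet normal 0.157 -0.821 0.550
  outer loop
   vertex 4.3 0.7 1.5
   vertex 4.6 2.7 4.4
   vertex 0.4 2.3 5.0
  endloop
 endfacet
 facet normal 0.058 -0.275 -0.960
  outer loop
   vertex 4.3 0.7 1.5
   vertex 1.7 0.5 1.4
   vertex 0.8 2.4 0.8
  endloop
 endfacet
 facet normal 0.244 0.105 -0.964
  outer loop
   vertex 4.3 0.7 1.5
   vertex 0.8 2.4 0.8
   vertex 4.1 3.0 1.7
  endloop
 endfacet
 facet normal 0.994 -0.108 -0.028
  outer loop
   vertex 4.3 0.7 1.5
   vertex 4.8 4.8 3.4
   vertex 4.6 2.7 4.4
  endloop
 endfacet
 facet normal 0.868 0.117 -0.482
  outer loop
   vertex 4.3 0.7 1.5
   vertex 4.1 3.0 1.7
   vertex 4.8 4.8 3.4
  endloop
 endfacet
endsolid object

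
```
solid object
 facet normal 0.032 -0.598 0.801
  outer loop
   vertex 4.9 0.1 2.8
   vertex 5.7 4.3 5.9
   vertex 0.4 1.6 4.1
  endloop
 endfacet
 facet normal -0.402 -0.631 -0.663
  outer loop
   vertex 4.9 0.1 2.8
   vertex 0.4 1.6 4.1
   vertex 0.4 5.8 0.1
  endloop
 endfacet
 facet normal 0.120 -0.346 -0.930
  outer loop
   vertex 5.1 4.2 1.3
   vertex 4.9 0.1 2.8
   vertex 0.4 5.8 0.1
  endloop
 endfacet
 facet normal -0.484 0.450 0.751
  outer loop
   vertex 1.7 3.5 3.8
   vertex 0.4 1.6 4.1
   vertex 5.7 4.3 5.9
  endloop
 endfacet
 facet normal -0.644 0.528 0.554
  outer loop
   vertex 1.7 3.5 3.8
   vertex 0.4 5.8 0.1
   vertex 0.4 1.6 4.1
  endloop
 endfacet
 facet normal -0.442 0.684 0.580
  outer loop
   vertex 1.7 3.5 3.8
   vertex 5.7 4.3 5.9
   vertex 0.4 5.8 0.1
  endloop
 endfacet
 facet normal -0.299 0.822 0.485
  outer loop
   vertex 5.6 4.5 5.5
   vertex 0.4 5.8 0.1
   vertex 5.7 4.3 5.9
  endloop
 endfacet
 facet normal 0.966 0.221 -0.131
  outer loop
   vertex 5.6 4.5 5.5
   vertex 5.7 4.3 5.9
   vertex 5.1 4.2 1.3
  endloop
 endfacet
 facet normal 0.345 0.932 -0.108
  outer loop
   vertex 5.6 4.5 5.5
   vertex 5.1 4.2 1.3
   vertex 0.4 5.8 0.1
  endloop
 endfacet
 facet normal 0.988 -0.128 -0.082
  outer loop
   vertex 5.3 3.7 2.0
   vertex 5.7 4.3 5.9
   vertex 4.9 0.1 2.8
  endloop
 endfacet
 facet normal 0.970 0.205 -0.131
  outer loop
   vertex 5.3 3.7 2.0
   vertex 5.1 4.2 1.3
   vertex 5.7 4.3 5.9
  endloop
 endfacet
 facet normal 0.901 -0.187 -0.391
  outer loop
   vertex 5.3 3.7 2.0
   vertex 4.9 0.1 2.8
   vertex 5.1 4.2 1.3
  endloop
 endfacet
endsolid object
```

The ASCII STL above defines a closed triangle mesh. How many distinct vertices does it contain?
8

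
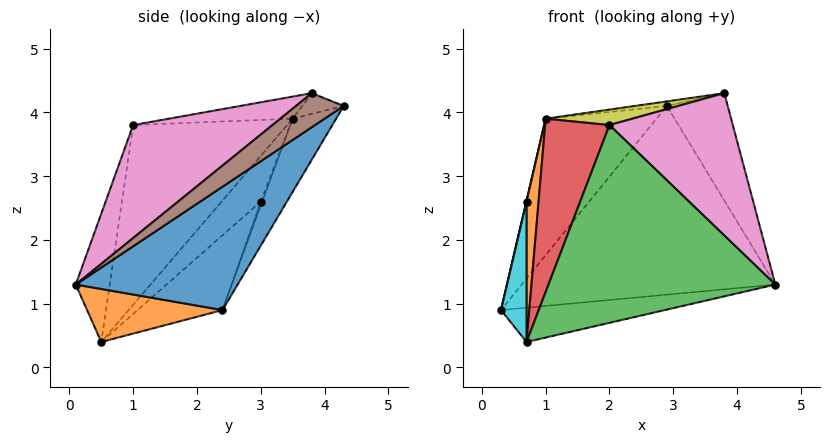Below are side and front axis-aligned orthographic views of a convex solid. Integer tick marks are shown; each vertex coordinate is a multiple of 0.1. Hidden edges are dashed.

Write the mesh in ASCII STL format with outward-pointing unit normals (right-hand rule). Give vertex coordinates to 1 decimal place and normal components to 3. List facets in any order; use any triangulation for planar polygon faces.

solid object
 facet normal 0.393 0.615 -0.684
  outer loop
   vertex 2.9 4.3 4.1
   vertex 4.6 0.1 1.3
   vertex 0.3 2.4 0.9
  endloop
 endfacet
 facet normal 0.243 0.294 -0.924
  outer loop
   vertex 0.7 0.5 0.4
   vertex 0.3 2.4 0.9
   vertex 4.6 0.1 1.3
  endloop
 endfacet
 facet normal -0.145 -0.969 0.198
  outer loop
   vertex 2.0 1.0 3.8
   vertex 0.7 0.5 0.4
   vertex 4.6 0.1 1.3
  endloop
 endfacet
 facet normal -0.854 -0.357 0.379
  outer loop
   vertex 1.0 3.5 3.9
   vertex 0.7 0.5 0.4
   vertex 2.0 1.0 3.8
  endloop
 endfacet
 facet normal -0.354 0.902 -0.248
  outer loop
   vertex 1.0 3.5 3.9
   vertex 2.9 4.3 4.1
   vertex 0.3 2.4 0.9
  endloop
 endfacet
 facet normal 0.480 0.613 -0.628
  outer loop
   vertex 3.8 3.8 4.3
   vertex 4.6 0.1 1.3
   vertex 2.9 4.3 4.1
  endloop
 endfacet
 facet normal 0.525 -0.465 0.713
  outer loop
   vertex 3.8 3.8 4.3
   vertex 2.0 1.0 3.8
   vertex 4.6 0.1 1.3
  endloop
 endfacet
 facet normal -0.153 0.118 0.981
  outer loop
   vertex 3.8 3.8 4.3
   vertex 2.9 4.3 4.1
   vertex 1.0 3.5 3.9
  endloop
 endfacet
 facet normal -0.131 -0.092 0.987
  outer loop
   vertex 3.8 3.8 4.3
   vertex 1.0 3.5 3.9
   vertex 2.0 1.0 3.8
  endloop
 endfacet
 facet normal -0.910 -0.273 0.311
  outer loop
   vertex 0.7 3.0 2.6
   vertex 0.3 2.4 0.9
   vertex 0.7 0.5 0.4
  endloop
 endfacet
 facet normal -0.953 -0.136 0.272
  outer loop
   vertex 0.7 3.0 2.6
   vertex 1.0 3.5 3.9
   vertex 0.3 2.4 0.9
  endloop
 endfacet
 facet normal -0.907 -0.278 0.316
  outer loop
   vertex 0.7 3.0 2.6
   vertex 0.7 0.5 0.4
   vertex 1.0 3.5 3.9
  endloop
 endfacet
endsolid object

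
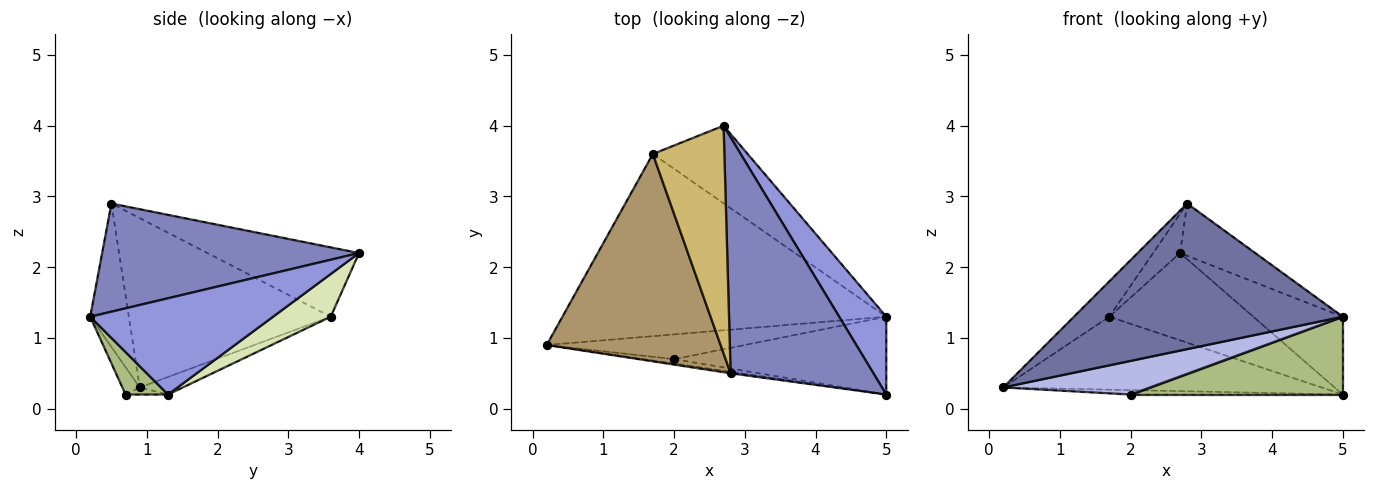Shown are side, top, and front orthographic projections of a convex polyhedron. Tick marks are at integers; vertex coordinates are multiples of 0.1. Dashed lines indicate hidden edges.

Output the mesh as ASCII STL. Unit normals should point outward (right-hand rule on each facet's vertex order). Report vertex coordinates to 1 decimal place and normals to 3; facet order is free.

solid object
 facet normal -0.142 -0.990 -0.010
  outer loop
   vertex 2.8 0.5 2.9
   vertex 0.2 0.9 0.3
   vertex 5.0 0.2 1.3
  endloop
 endfacet
 facet normal 0.595 0.174 0.785
  outer loop
   vertex 2.8 0.5 2.9
   vertex 5.0 0.2 1.3
   vertex 2.7 4.0 2.2
  endloop
 endfacet
 facet normal 0.822 0.402 0.402
  outer loop
   vertex 5.0 1.3 0.2
   vertex 2.7 4.0 2.2
   vertex 5.0 0.2 1.3
  endloop
 endfacet
 facet normal -0.117 -0.985 -0.130
  outer loop
   vertex 2.0 0.7 0.2
   vertex 5.0 0.2 1.3
   vertex 0.2 0.9 0.3
  endloop
 endfacet
 facet normal -0.035 0.176 -0.984
  outer loop
   vertex 2.0 0.7 0.2
   vertex 0.2 0.9 0.3
   vertex 5.0 1.3 0.2
  endloop
 endfacet
 facet normal 0.140 -0.700 -0.700
  outer loop
   vertex 2.0 0.7 0.2
   vertex 5.0 1.3 0.2
   vertex 5.0 0.2 1.3
  endloop
 endfacet
 facet normal -0.050 0.371 -0.927
  outer loop
   vertex 1.7 3.6 1.3
   vertex 5.0 1.3 0.2
   vertex 0.2 0.9 0.3
  endloop
 endfacet
 facet normal 0.287 0.716 -0.637
  outer loop
   vertex 1.7 3.6 1.3
   vertex 2.7 4.0 2.2
   vertex 5.0 1.3 0.2
  endloop
 endfacet
 facet normal -0.692 0.121 0.711
  outer loop
   vertex 1.7 3.6 1.3
   vertex 0.2 0.9 0.3
   vertex 2.8 0.5 2.9
  endloop
 endfacet
 facet normal -0.691 0.123 0.713
  outer loop
   vertex 1.7 3.6 1.3
   vertex 2.8 0.5 2.9
   vertex 2.7 4.0 2.2
  endloop
 endfacet
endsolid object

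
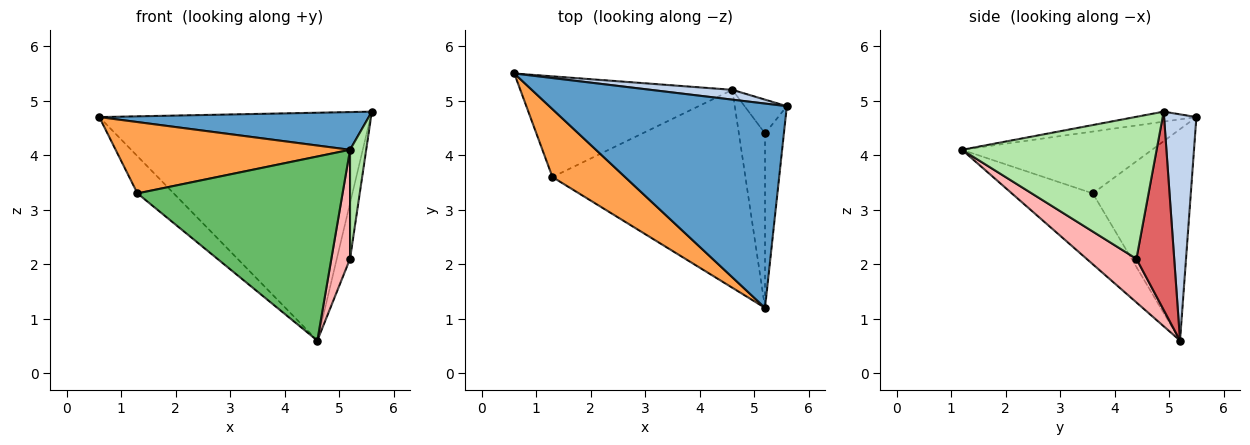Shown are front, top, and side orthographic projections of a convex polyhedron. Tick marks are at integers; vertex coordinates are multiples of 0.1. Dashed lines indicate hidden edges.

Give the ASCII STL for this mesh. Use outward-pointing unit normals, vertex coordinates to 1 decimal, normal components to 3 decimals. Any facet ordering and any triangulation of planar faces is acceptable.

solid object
 facet normal -0.041 -0.181 0.983
  outer loop
   vertex 5.2 1.2 4.1
   vertex 5.6 4.9 4.8
   vertex 0.6 5.5 4.7
  endloop
 endfacet
 facet normal 0.118 0.992 0.043
  outer loop
   vertex 4.6 5.2 0.6
   vertex 0.6 5.5 4.7
   vertex 5.6 4.9 4.8
  endloop
 endfacet
 facet normal -0.506 -0.625 0.595
  outer loop
   vertex 1.3 3.6 3.3
   vertex 5.2 1.2 4.1
   vertex 0.6 5.5 4.7
  endloop
 endfacet
 facet normal -0.683 0.253 -0.685
  outer loop
   vertex 1.3 3.6 3.3
   vertex 0.6 5.5 4.7
   vertex 4.6 5.2 0.6
  endloop
 endfacet
 facet normal -0.260 -0.658 -0.707
  outer loop
   vertex 1.3 3.6 3.3
   vertex 4.6 5.2 0.6
   vertex 5.2 1.2 4.1
  endloop
 endfacet
 facet normal 0.988 -0.082 -0.131
  outer loop
   vertex 5.2 4.4 2.1
   vertex 5.6 4.9 4.8
   vertex 5.2 1.2 4.1
  endloop
 endfacet
 facet normal 0.925 0.324 -0.197
  outer loop
   vertex 5.2 4.4 2.1
   vertex 4.6 5.2 0.6
   vertex 5.6 4.9 4.8
  endloop
 endfacet
 facet normal 0.816 -0.306 -0.490
  outer loop
   vertex 5.2 4.4 2.1
   vertex 5.2 1.2 4.1
   vertex 4.6 5.2 0.6
  endloop
 endfacet
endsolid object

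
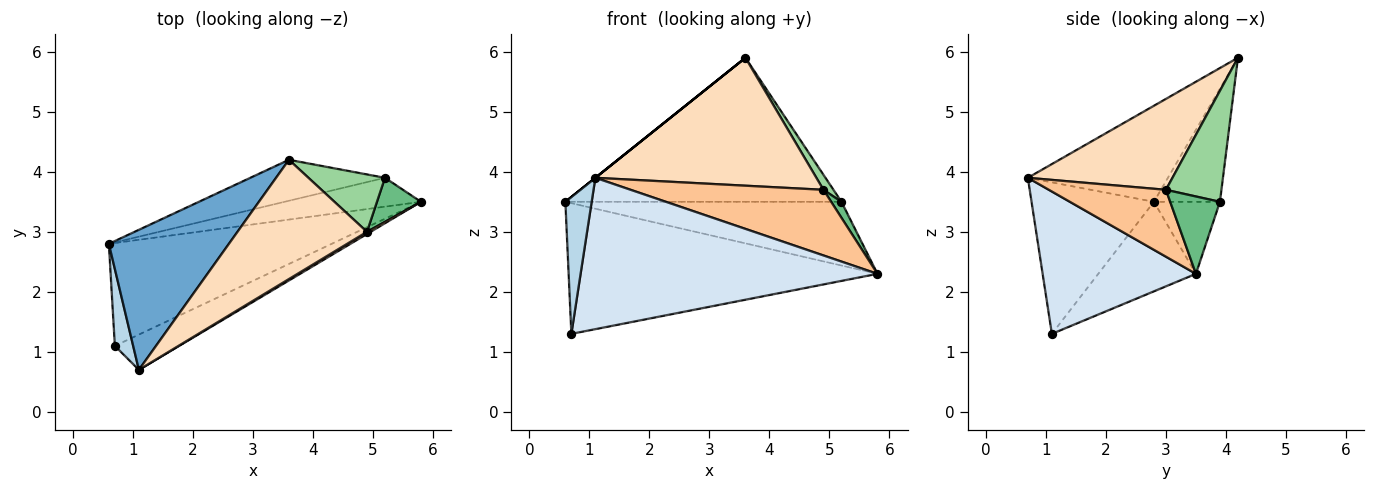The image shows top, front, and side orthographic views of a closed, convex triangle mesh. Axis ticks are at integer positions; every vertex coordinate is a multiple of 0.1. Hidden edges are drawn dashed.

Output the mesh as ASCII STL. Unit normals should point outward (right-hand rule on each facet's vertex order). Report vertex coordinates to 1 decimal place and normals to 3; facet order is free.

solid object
 facet normal -0.625 0.000 0.781
  outer loop
   vertex 3.6 4.2 5.9
   vertex 0.6 2.8 3.5
   vertex 1.1 0.7 3.9
  endloop
 endfacet
 facet normal -0.241 0.763 -0.600
  outer loop
   vertex 0.7 1.1 1.3
   vertex 0.6 2.8 3.5
   vertex 5.8 3.5 2.3
  endloop
 endfacet
 facet normal -0.971 -0.209 0.117
  outer loop
   vertex 0.7 1.1 1.3
   vertex 1.1 0.7 3.9
   vertex 0.6 2.8 3.5
  endloop
 endfacet
 facet normal 0.449 -0.870 -0.203
  outer loop
   vertex 0.7 1.1 1.3
   vertex 5.8 3.5 2.3
   vertex 1.1 0.7 3.9
  endloop
 endfacet
 facet normal -0.213 0.890 -0.403
  outer loop
   vertex 5.2 3.9 3.5
   vertex 5.8 3.5 2.3
   vertex 0.6 2.8 3.5
  endloop
 endfacet
 facet normal -0.224 0.937 -0.267
  outer loop
   vertex 5.2 3.9 3.5
   vertex 0.6 2.8 3.5
   vertex 3.6 4.2 5.9
  endloop
 endfacet
 facet normal 0.519 -0.854 0.028
  outer loop
   vertex 4.9 3.0 3.7
   vertex 1.1 0.7 3.9
   vertex 5.8 3.5 2.3
  endloop
 endfacet
 facet normal 0.432 -0.660 0.615
  outer loop
   vertex 4.9 3.0 3.7
   vertex 3.6 4.2 5.9
   vertex 1.1 0.7 3.9
  endloop
 endfacet
 facet normal 0.855 -0.177 0.487
  outer loop
   vertex 4.9 3.0 3.7
   vertex 5.8 3.5 2.3
   vertex 5.2 3.9 3.5
  endloop
 endfacet
 facet normal 0.814 -0.147 0.561
  outer loop
   vertex 4.9 3.0 3.7
   vertex 5.2 3.9 3.5
   vertex 3.6 4.2 5.9
  endloop
 endfacet
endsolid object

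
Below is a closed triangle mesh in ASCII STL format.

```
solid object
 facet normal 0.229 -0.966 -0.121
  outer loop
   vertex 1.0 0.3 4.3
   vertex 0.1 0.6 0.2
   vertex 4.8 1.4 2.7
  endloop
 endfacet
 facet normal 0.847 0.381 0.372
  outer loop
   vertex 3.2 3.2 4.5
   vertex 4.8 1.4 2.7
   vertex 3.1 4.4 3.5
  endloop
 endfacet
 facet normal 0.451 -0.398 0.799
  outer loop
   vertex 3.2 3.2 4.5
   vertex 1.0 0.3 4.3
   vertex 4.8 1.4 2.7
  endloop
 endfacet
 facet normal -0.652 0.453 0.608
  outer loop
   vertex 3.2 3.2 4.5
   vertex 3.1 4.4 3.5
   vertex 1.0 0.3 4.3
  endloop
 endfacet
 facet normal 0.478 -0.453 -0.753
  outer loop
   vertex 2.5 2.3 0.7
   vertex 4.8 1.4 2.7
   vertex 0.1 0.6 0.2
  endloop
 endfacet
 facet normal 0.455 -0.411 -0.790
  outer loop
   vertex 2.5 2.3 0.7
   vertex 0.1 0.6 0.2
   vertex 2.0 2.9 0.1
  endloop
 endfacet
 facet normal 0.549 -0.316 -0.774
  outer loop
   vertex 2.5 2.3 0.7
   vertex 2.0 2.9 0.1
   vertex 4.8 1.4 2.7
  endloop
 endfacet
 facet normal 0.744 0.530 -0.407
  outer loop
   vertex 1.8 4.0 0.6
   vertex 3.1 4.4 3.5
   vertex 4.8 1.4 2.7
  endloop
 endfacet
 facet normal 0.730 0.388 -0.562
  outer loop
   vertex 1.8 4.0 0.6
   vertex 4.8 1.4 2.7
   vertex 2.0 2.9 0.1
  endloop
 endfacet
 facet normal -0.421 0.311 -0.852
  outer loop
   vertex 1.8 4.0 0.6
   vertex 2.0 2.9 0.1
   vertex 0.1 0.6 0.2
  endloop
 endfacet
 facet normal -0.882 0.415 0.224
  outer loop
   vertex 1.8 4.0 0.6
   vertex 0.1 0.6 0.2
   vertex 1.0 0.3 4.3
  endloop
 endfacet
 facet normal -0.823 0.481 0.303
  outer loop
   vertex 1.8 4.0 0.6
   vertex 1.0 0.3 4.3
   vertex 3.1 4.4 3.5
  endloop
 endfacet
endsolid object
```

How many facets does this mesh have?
12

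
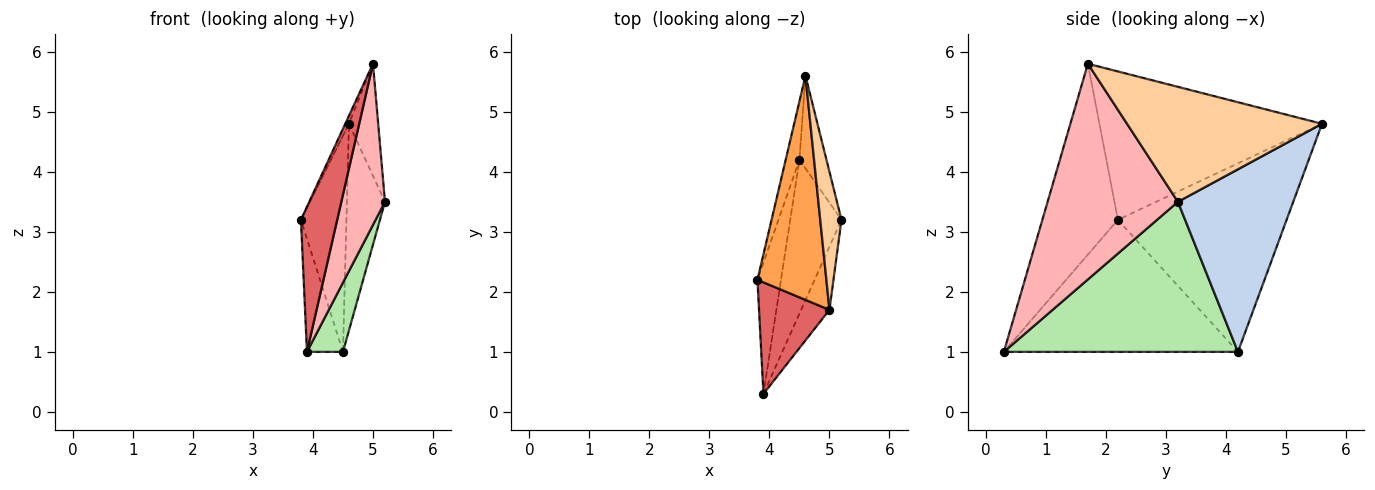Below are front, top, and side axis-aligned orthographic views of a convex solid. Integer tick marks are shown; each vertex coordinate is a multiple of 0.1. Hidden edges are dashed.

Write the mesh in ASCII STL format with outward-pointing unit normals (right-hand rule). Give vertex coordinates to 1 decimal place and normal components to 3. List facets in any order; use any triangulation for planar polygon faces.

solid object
 facet normal -0.963 0.260 -0.070
  outer loop
   vertex 4.5 4.2 1.0
   vertex 3.8 2.2 3.2
   vertex 4.6 5.6 4.8
  endloop
 endfacet
 facet normal 0.940 0.310 -0.139
  outer loop
   vertex 4.5 4.2 1.0
   vertex 4.6 5.6 4.8
   vertex 5.2 3.2 3.5
  endloop
 endfacet
 facet normal -0.907 0.015 0.421
  outer loop
   vertex 5.0 1.7 5.8
   vertex 4.6 5.6 4.8
   vertex 3.8 2.2 3.2
  endloop
 endfacet
 facet normal 0.973 0.146 0.180
  outer loop
   vertex 5.0 1.7 5.8
   vertex 5.2 3.2 3.5
   vertex 4.6 5.6 4.8
  endloop
 endfacet
 facet normal -0.973 0.150 -0.174
  outer loop
   vertex 3.9 0.3 1.0
   vertex 3.8 2.2 3.2
   vertex 4.5 4.2 1.0
  endloop
 endfacet
 facet normal 0.936 -0.144 -0.320
  outer loop
   vertex 3.9 0.3 1.0
   vertex 4.5 4.2 1.0
   vertex 5.2 3.2 3.5
  endloop
 endfacet
 facet normal -0.855 -0.411 0.316
  outer loop
   vertex 3.9 0.3 1.0
   vertex 5.0 1.7 5.8
   vertex 3.8 2.2 3.2
  endloop
 endfacet
 facet normal 0.941 -0.315 -0.124
  outer loop
   vertex 3.9 0.3 1.0
   vertex 5.2 3.2 3.5
   vertex 5.0 1.7 5.8
  endloop
 endfacet
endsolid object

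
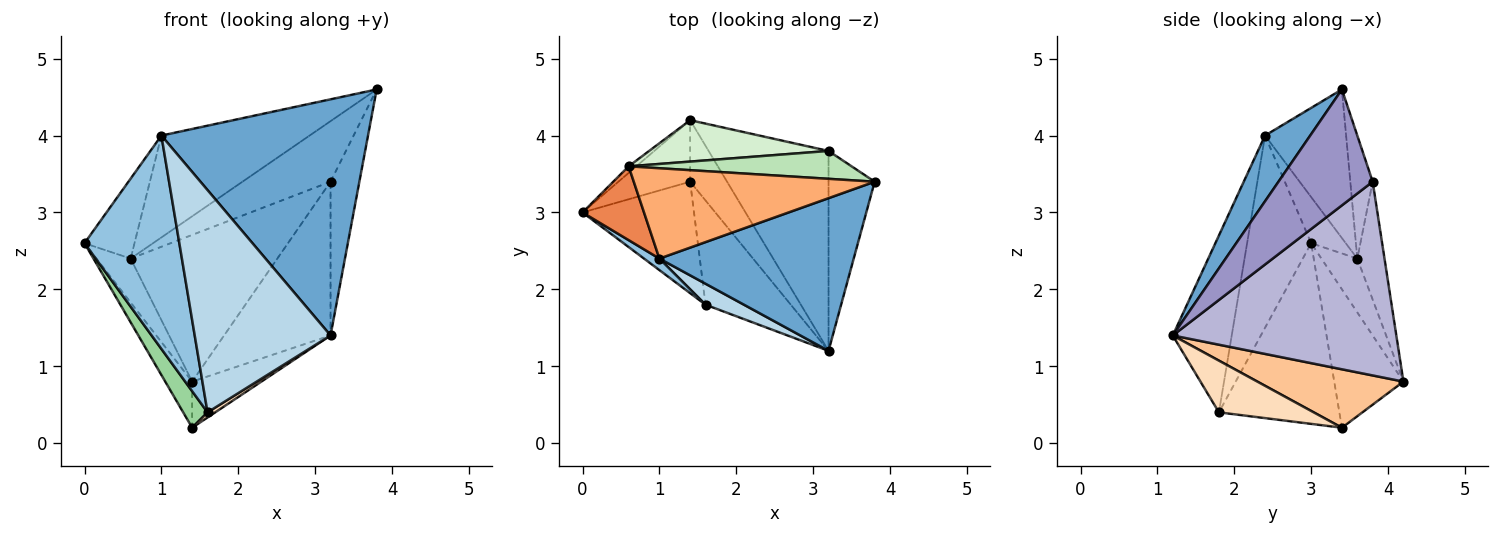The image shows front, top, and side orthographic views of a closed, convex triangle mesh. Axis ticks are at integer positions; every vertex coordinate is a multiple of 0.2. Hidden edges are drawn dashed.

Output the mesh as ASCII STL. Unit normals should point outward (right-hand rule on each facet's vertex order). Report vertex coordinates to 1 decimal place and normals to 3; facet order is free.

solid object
 facet normal 0.181 -0.826 0.534
  outer loop
   vertex 1.0 2.4 4.0
   vertex 3.2 1.2 1.4
   vertex 3.8 3.4 4.6
  endloop
 endfacet
 facet normal -0.559 -0.828 0.045
  outer loop
   vertex 1.0 2.4 4.0
   vertex 0.0 3.0 2.6
   vertex 1.6 1.8 0.4
  endloop
 endfacet
 facet normal -0.397 -0.914 0.086
  outer loop
   vertex 1.0 2.4 4.0
   vertex 1.6 1.8 0.4
   vertex 3.2 1.2 1.4
  endloop
 endfacet
 facet normal -0.720 0.686 -0.103
  outer loop
   vertex 0.6 3.6 2.4
   vertex 1.4 4.2 0.8
   vertex 0.0 3.0 2.6
  endloop
 endfacet
 facet normal -0.453 0.655 0.605
  outer loop
   vertex 0.6 3.6 2.4
   vertex 0.0 3.0 2.6
   vertex 1.0 2.4 4.0
  endloop
 endfacet
 facet normal -0.379 0.692 0.614
  outer loop
   vertex 0.6 3.6 2.4
   vertex 1.0 2.4 4.0
   vertex 3.8 3.4 4.6
  endloop
 endfacet
 facet normal 0.785 0.372 -0.496
  outer loop
   vertex 1.4 3.4 0.2
   vertex 1.4 4.2 0.8
   vertex 3.2 1.2 1.4
  endloop
 endfacet
 facet normal 0.518 -0.042 -0.854
  outer loop
   vertex 1.4 3.4 0.2
   vertex 3.2 1.2 1.4
   vertex 1.6 1.8 0.4
  endloop
 endfacet
 facet normal -0.839 0.326 -0.435
  outer loop
   vertex 1.4 3.4 0.2
   vertex 0.0 3.0 2.6
   vertex 1.4 4.2 0.8
  endloop
 endfacet
 facet normal -0.839 -0.170 -0.518
  outer loop
   vertex 1.4 3.4 0.2
   vertex 1.6 1.8 0.4
   vertex 0.0 3.0 2.6
  endloop
 endfacet
 facet normal -0.225 0.885 0.407
  outer loop
   vertex 3.2 3.8 3.4
   vertex 0.6 3.6 2.4
   vertex 3.8 3.4 4.6
  endloop
 endfacet
 facet normal -0.176 0.947 0.267
  outer loop
   vertex 3.2 3.8 3.4
   vertex 1.4 4.2 0.8
   vertex 0.6 3.6 2.4
  endloop
 endfacet
 facet normal 0.894 0.274 -0.356
  outer loop
   vertex 3.2 3.8 3.4
   vertex 3.8 3.4 4.6
   vertex 3.2 1.2 1.4
  endloop
 endfacet
 facet normal 0.788 0.375 -0.488
  outer loop
   vertex 3.2 3.8 3.4
   vertex 3.2 1.2 1.4
   vertex 1.4 4.2 0.8
  endloop
 endfacet
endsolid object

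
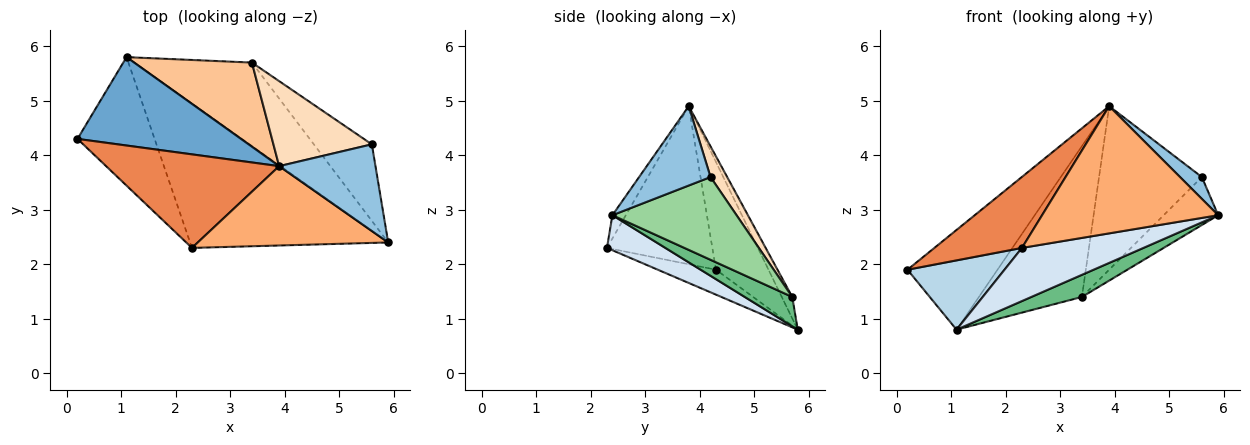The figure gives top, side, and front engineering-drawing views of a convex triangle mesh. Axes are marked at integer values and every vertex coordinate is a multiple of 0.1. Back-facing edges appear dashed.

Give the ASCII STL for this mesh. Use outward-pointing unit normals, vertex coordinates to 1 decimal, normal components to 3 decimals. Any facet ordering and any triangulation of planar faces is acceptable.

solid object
 facet normal -0.400 0.686 0.608
  outer loop
   vertex 3.9 3.8 4.9
   vertex 1.1 5.8 0.8
   vertex 0.2 4.3 1.9
  endloop
 endfacet
 facet normal 0.624 -0.191 0.758
  outer loop
   vertex 5.6 4.2 3.6
   vertex 3.9 3.8 4.9
   vertex 5.9 2.4 2.9
  endloop
 endfacet
 facet normal -0.274 -0.457 -0.847
  outer loop
   vertex 2.3 2.3 2.3
   vertex 0.2 4.3 1.9
   vertex 1.1 5.8 0.8
  endloop
 endfacet
 facet normal 0.164 -0.341 -0.926
  outer loop
   vertex 2.3 2.3 2.3
   vertex 1.1 5.8 0.8
   vertex 5.9 2.4 2.9
  endloop
 endfacet
 facet normal -0.588 -0.489 0.644
  outer loop
   vertex 2.3 2.3 2.3
   vertex 3.9 3.8 4.9
   vertex 0.2 4.3 1.9
  endloop
 endfacet
 facet normal -0.065 -0.847 0.528
  outer loop
   vertex 2.3 2.3 2.3
   vertex 5.9 2.4 2.9
   vertex 3.9 3.8 4.9
  endloop
 endfacet
 facet normal -0.089 0.870 0.485
  outer loop
   vertex 3.4 5.7 1.4
   vertex 1.1 5.8 0.8
   vertex 3.9 3.8 4.9
  endloop
 endfacet
 facet normal 0.142 0.878 0.456
  outer loop
   vertex 3.4 5.7 1.4
   vertex 3.9 3.8 4.9
   vertex 5.6 4.2 3.6
  endloop
 endfacet
 facet normal 0.234 -0.250 -0.940
  outer loop
   vertex 3.4 5.7 1.4
   vertex 5.9 2.4 2.9
   vertex 1.1 5.8 0.8
  endloop
 endfacet
 facet normal 0.771 0.338 -0.540
  outer loop
   vertex 3.4 5.7 1.4
   vertex 5.6 4.2 3.6
   vertex 5.9 2.4 2.9
  endloop
 endfacet
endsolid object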